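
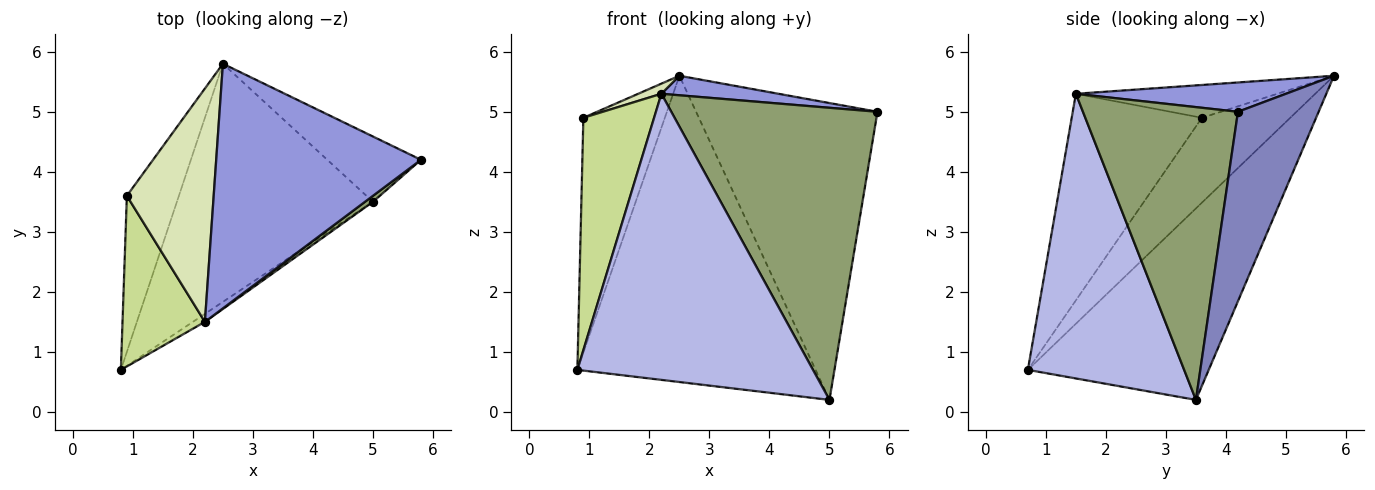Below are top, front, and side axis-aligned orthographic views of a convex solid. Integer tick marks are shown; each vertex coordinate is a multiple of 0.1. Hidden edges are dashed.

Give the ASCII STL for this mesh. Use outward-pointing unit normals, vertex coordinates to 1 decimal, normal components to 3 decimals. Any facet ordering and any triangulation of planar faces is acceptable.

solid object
 facet normal -0.514 0.677 -0.526
  outer loop
   vertex 5.0 3.5 0.2
   vertex 0.8 0.7 0.7
   vertex 2.5 5.8 5.6
  endloop
 endfacet
 facet normal 0.398 0.896 -0.197
  outer loop
   vertex 5.0 3.5 0.2
   vertex 2.5 5.8 5.6
   vertex 5.8 4.2 5.0
  endloop
 endfacet
 facet normal 0.141 -0.079 0.987
  outer loop
   vertex 2.2 1.5 5.3
   vertex 5.8 4.2 5.0
   vertex 2.5 5.8 5.6
  endloop
 endfacet
 facet normal 0.553 -0.833 -0.023
  outer loop
   vertex 2.2 1.5 5.3
   vertex 0.8 0.7 0.7
   vertex 5.0 3.5 0.2
  endloop
 endfacet
 facet normal 0.601 -0.799 0.016
  outer loop
   vertex 2.2 1.5 5.3
   vertex 5.0 3.5 0.2
   vertex 5.8 4.2 5.0
  endloop
 endfacet
 facet normal -0.670 0.618 -0.411
  outer loop
   vertex 0.9 3.6 4.9
   vertex 2.5 5.8 5.6
   vertex 0.8 0.7 0.7
  endloop
 endfacet
 facet normal -0.829 -0.450 0.331
  outer loop
   vertex 0.9 3.6 4.9
   vertex 0.8 0.7 0.7
   vertex 2.2 1.5 5.3
  endloop
 endfacet
 facet normal -0.353 -0.041 0.935
  outer loop
   vertex 0.9 3.6 4.9
   vertex 2.2 1.5 5.3
   vertex 2.5 5.8 5.6
  endloop
 endfacet
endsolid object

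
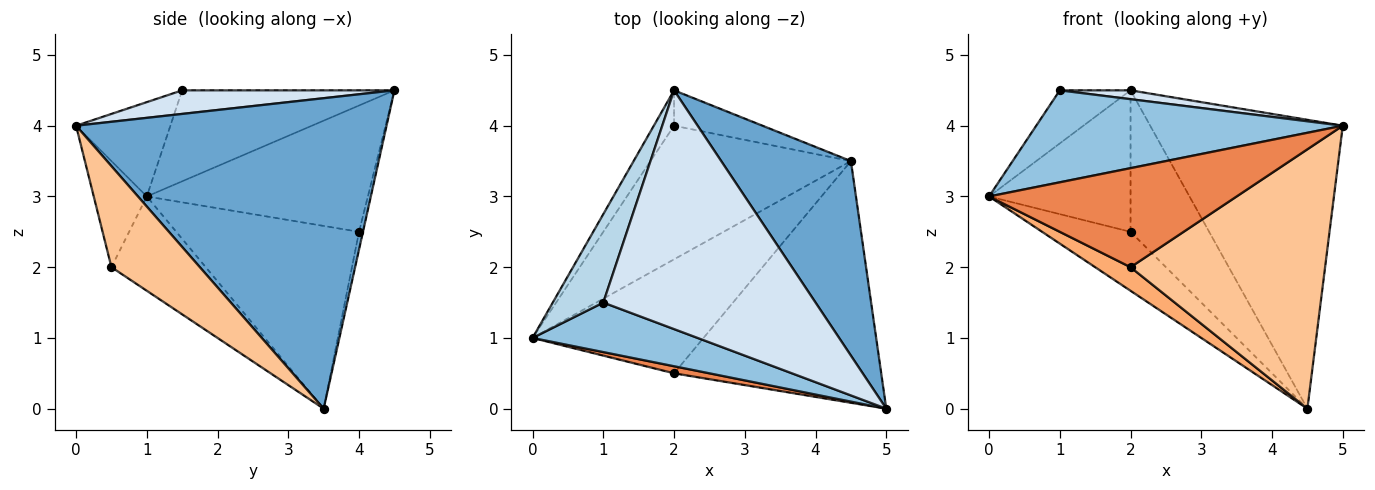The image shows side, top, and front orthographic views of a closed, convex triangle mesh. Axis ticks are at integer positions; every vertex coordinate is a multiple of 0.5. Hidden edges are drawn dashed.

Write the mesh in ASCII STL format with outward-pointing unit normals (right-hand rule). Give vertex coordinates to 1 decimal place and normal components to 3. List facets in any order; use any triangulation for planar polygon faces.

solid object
 facet normal 0.801 0.497 0.335
  outer loop
   vertex 4.5 3.5 0.0
   vertex 2.0 4.5 4.5
   vertex 5.0 0.0 4.0
  endloop
 endfacet
 facet normal -0.261 -0.850 0.458
  outer loop
   vertex 1.0 1.5 4.5
   vertex 0.0 1.0 3.0
   vertex 5.0 0.0 4.0
  endloop
 endfacet
 facet normal -0.839 0.280 0.466
  outer loop
   vertex 1.0 1.5 4.5
   vertex 2.0 4.5 4.5
   vertex 0.0 1.0 3.0
  endloop
 endfacet
 facet normal 0.110 -0.037 0.993
  outer loop
   vertex 1.0 1.5 4.5
   vertex 5.0 0.0 4.0
   vertex 2.0 4.5 4.5
  endloop
 endfacet
 facet normal -0.209 -0.975 0.070
  outer loop
   vertex 2.0 0.5 2.0
   vertex 5.0 0.0 4.0
   vertex 0.0 1.0 3.0
  endloop
 endfacet
 facet normal -0.475 -0.178 -0.862
  outer loop
   vertex 2.0 0.5 2.0
   vertex 0.0 1.0 3.0
   vertex 4.5 3.5 0.0
  endloop
 endfacet
 facet normal 0.316 -0.694 -0.647
  outer loop
   vertex 2.0 0.5 2.0
   vertex 4.5 3.5 0.0
   vertex 5.0 0.0 4.0
  endloop
 endfacet
 facet normal -0.835 0.534 -0.134
  outer loop
   vertex 2.0 4.0 2.5
   vertex 0.0 1.0 3.0
   vertex 2.0 4.5 4.5
  endloop
 endfacet
 facet normal -0.641 0.310 -0.703
  outer loop
   vertex 2.0 4.0 2.5
   vertex 4.5 3.5 0.0
   vertex 0.0 1.0 3.0
  endloop
 endfacet
 facet normal -0.048 0.969 -0.242
  outer loop
   vertex 2.0 4.0 2.5
   vertex 2.0 4.5 4.5
   vertex 4.5 3.5 0.0
  endloop
 endfacet
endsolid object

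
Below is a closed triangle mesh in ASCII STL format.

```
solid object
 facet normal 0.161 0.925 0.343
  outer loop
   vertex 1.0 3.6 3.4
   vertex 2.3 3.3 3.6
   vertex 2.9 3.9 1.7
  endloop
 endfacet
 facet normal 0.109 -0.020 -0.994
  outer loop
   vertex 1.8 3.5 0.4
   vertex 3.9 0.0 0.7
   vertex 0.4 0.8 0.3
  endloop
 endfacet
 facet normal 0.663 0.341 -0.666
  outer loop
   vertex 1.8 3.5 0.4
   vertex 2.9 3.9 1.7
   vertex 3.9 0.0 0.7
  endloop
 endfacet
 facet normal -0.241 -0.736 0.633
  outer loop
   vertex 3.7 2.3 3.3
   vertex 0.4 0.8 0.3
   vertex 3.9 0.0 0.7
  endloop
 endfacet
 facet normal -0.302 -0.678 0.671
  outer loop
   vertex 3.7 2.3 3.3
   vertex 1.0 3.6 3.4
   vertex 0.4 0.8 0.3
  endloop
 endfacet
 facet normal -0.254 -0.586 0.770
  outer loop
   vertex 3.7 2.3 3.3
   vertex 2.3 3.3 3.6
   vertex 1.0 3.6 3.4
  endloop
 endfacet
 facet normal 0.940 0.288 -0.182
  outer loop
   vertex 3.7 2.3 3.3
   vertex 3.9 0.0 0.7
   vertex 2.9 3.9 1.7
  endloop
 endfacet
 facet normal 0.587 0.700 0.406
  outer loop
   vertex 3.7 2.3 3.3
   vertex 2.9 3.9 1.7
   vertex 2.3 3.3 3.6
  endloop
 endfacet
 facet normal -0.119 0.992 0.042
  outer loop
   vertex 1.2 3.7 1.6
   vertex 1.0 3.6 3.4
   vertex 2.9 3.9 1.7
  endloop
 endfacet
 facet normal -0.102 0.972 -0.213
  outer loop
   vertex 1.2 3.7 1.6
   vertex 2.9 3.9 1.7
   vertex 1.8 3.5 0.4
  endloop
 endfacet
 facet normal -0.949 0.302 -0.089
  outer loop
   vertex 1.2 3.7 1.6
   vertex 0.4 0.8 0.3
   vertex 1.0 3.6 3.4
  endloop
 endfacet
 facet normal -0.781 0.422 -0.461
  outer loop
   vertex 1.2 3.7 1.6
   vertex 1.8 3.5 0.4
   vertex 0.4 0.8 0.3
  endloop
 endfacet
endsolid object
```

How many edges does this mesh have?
18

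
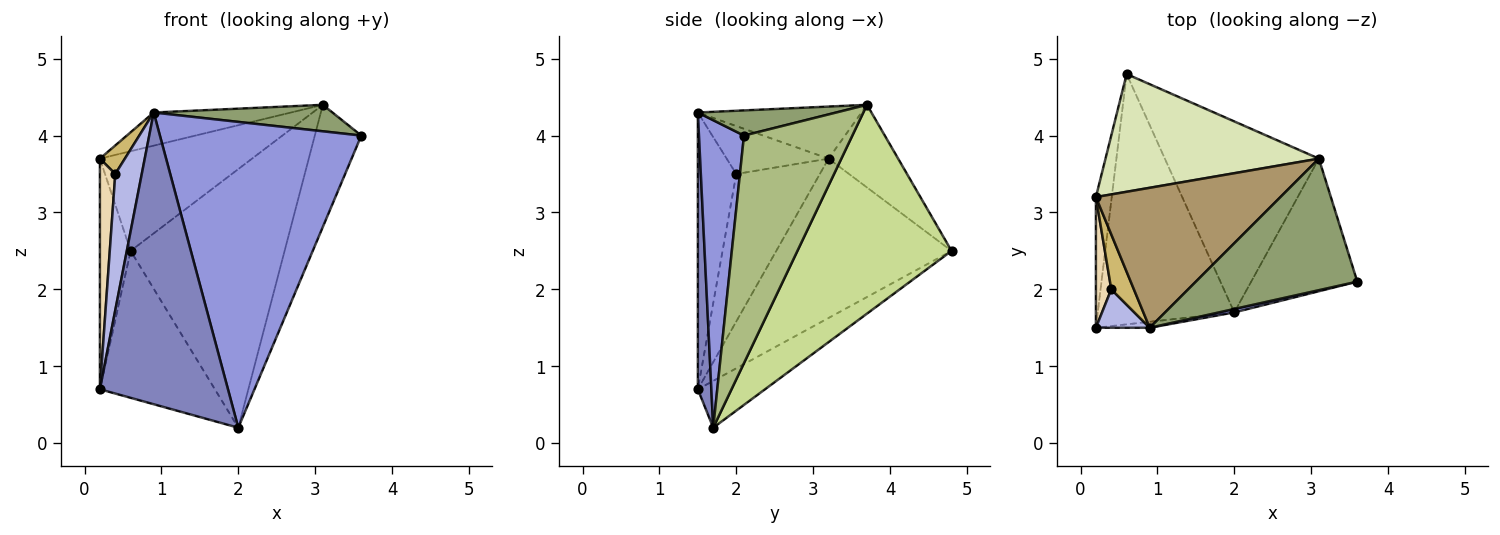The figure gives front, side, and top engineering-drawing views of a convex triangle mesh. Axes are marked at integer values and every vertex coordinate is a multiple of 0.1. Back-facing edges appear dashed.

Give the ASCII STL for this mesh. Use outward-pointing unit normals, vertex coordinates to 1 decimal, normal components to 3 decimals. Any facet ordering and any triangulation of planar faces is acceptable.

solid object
 facet normal -0.284 0.485 -0.827
  outer loop
   vertex 2.0 1.7 0.2
   vertex 0.2 1.5 0.7
   vertex 0.6 4.8 2.5
  endloop
 endfacet
 facet normal 0.105 -0.994 -0.020
  outer loop
   vertex 0.9 1.5 4.3
   vertex 0.2 1.5 0.7
   vertex 2.0 1.7 0.2
  endloop
 endfacet
 facet normal 0.218 -0.976 0.011
  outer loop
   vertex 0.9 1.5 4.3
   vertex 2.0 1.7 0.2
   vertex 3.6 2.1 4.0
  endloop
 endfacet
 facet normal -0.813 -0.560 0.158
  outer loop
   vertex 0.4 2.0 3.5
   vertex 0.2 1.5 0.7
   vertex 0.9 1.5 4.3
  endloop
 endfacet
 facet normal 0.151 -0.195 0.969
  outer loop
   vertex 3.1 3.7 4.4
   vertex 0.9 1.5 4.3
   vertex 3.6 2.1 4.0
  endloop
 endfacet
 facet normal 0.845 0.362 -0.394
  outer loop
   vertex 3.1 3.7 4.4
   vertex 3.6 2.1 4.0
   vertex 2.0 1.7 0.2
  endloop
 endfacet
 facet normal 0.627 0.627 -0.463
  outer loop
   vertex 3.1 3.7 4.4
   vertex 2.0 1.7 0.2
   vertex 0.6 4.8 2.5
  endloop
 endfacet
 facet normal -0.283 0.620 0.732
  outer loop
   vertex 0.2 3.2 3.7
   vertex 3.1 3.7 4.4
   vertex 0.6 4.8 2.5
  endloop
 endfacet
 facet normal -0.265 0.222 0.938
  outer loop
   vertex 0.2 3.2 3.7
   vertex 0.9 1.5 4.3
   vertex 3.1 3.7 4.4
  endloop
 endfacet
 facet normal -0.883 -0.217 0.416
  outer loop
   vertex 0.2 3.2 3.7
   vertex 0.4 2.0 3.5
   vertex 0.9 1.5 4.3
  endloop
 endfacet
 facet normal -0.980 0.172 -0.097
  outer loop
   vertex 0.2 3.2 3.7
   vertex 0.6 4.8 2.5
   vertex 0.2 1.5 0.7
  endloop
 endfacet
 facet normal -0.978 -0.180 0.102
  outer loop
   vertex 0.2 3.2 3.7
   vertex 0.2 1.5 0.7
   vertex 0.4 2.0 3.5
  endloop
 endfacet
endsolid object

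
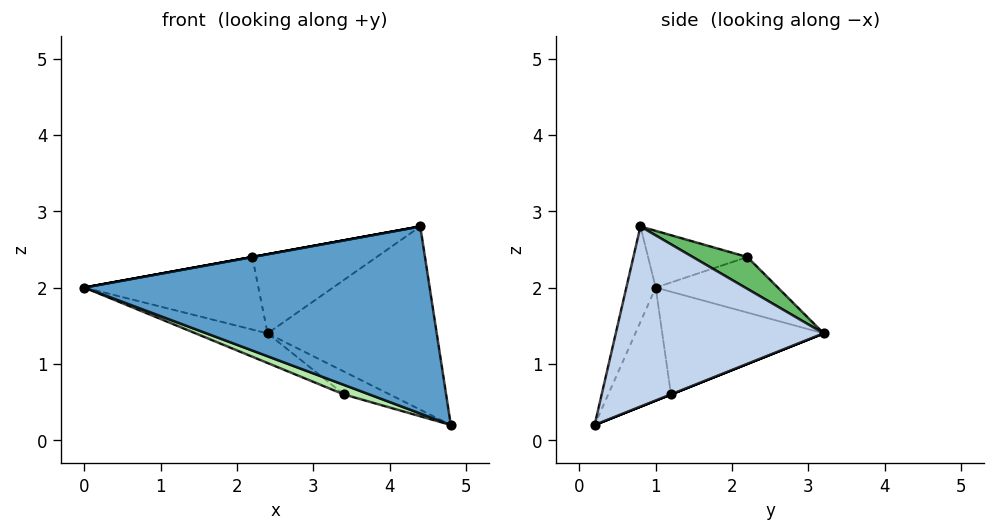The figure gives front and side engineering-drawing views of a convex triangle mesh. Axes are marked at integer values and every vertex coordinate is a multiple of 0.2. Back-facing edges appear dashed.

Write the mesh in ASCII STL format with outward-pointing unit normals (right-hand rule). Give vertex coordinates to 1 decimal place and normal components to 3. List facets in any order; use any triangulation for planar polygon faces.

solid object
 facet normal -0.083 -0.974 0.212
  outer loop
   vertex 4.4 0.8 2.8
   vertex 0.0 1.0 2.0
   vertex 4.8 0.2 0.2
  endloop
 endfacet
 facet normal 0.775 0.631 -0.026
  outer loop
   vertex 4.4 0.8 2.8
   vertex 4.8 0.2 0.2
   vertex 2.4 3.2 1.4
  endloop
 endfacet
 facet normal -0.470 0.669 0.575
  outer loop
   vertex 2.2 2.2 2.4
   vertex 2.4 3.2 1.4
   vertex 0.0 1.0 2.0
  endloop
 endfacet
 facet normal -0.179 0.000 0.984
  outer loop
   vertex 2.2 2.2 2.4
   vertex 0.0 1.0 2.0
   vertex 4.4 0.8 2.8
  endloop
 endfacet
 facet normal 0.285 0.649 0.706
  outer loop
   vertex 2.2 2.2 2.4
   vertex 4.4 0.8 2.8
   vertex 2.4 3.2 1.4
  endloop
 endfacet
 facet normal -0.369 -0.150 -0.917
  outer loop
   vertex 3.4 1.2 0.6
   vertex 4.8 0.2 0.2
   vertex 0.0 1.0 2.0
  endloop
 endfacet
 facet normal -0.384 0.171 -0.907
  outer loop
   vertex 3.4 1.2 0.6
   vertex 0.0 1.0 2.0
   vertex 2.4 3.2 1.4
  endloop
 endfacet
 facet normal 0.000 0.371 -0.928
  outer loop
   vertex 3.4 1.2 0.6
   vertex 2.4 3.2 1.4
   vertex 4.8 0.2 0.2
  endloop
 endfacet
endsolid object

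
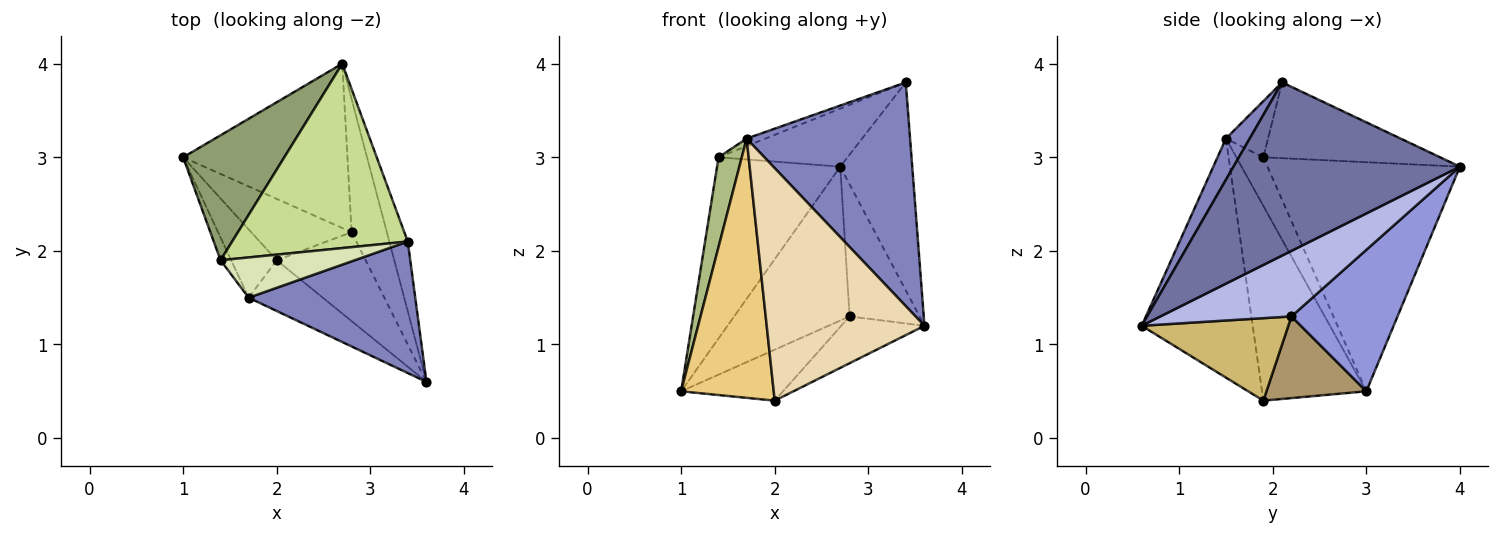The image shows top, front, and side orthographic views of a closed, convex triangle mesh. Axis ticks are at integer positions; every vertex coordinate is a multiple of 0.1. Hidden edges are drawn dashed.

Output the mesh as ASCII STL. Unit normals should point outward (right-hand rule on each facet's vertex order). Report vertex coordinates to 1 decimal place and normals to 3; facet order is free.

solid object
 facet normal 0.948 0.301 -0.101
  outer loop
   vertex 3.4 2.1 3.8
   vertex 3.6 0.6 1.2
   vertex 2.7 4.0 2.9
  endloop
 endfacet
 facet normal 0.124 -0.855 0.503
  outer loop
   vertex 1.7 1.5 3.2
   vertex 3.6 0.6 1.2
   vertex 3.4 2.1 3.8
  endloop
 endfacet
 facet normal 0.532 0.579 -0.618
  outer loop
   vertex 2.8 2.2 1.3
   vertex 1.0 3.0 0.5
   vertex 2.7 4.0 2.9
  endloop
 endfacet
 facet normal 0.797 0.425 -0.429
  outer loop
   vertex 2.8 2.2 1.3
   vertex 2.7 4.0 2.9
   vertex 3.6 0.6 1.2
  endloop
 endfacet
 facet normal -0.789 0.505 0.349
  outer loop
   vertex 1.4 1.9 3.0
   vertex 2.7 4.0 2.9
   vertex 1.0 3.0 0.5
  endloop
 endfacet
 facet normal -0.748 -0.643 -0.163
  outer loop
   vertex 1.4 1.9 3.0
   vertex 1.0 3.0 0.5
   vertex 1.7 1.5 3.2
  endloop
 endfacet
 facet normal -0.381 0.278 0.882
  outer loop
   vertex 1.4 1.9 3.0
   vertex 3.4 2.1 3.8
   vertex 2.7 4.0 2.9
  endloop
 endfacet
 facet normal -0.381 0.169 0.909
  outer loop
   vertex 1.4 1.9 3.0
   vertex 1.7 1.5 3.2
   vertex 3.4 2.1 3.8
  endloop
 endfacet
 facet normal 0.531 0.542 -0.652
  outer loop
   vertex 2.0 1.9 0.4
   vertex 1.0 3.0 0.5
   vertex 2.8 2.2 1.3
  endloop
 endfacet
 facet normal 0.634 0.360 -0.684
  outer loop
   vertex 2.0 1.9 0.4
   vertex 2.8 2.2 1.3
   vertex 3.6 0.6 1.2
  endloop
 endfacet
 facet normal -0.737 -0.654 -0.172
  outer loop
   vertex 2.0 1.9 0.4
   vertex 1.7 1.5 3.2
   vertex 1.0 3.0 0.5
  endloop
 endfacet
 facet normal -0.566 -0.805 -0.176
  outer loop
   vertex 2.0 1.9 0.4
   vertex 3.6 0.6 1.2
   vertex 1.7 1.5 3.2
  endloop
 endfacet
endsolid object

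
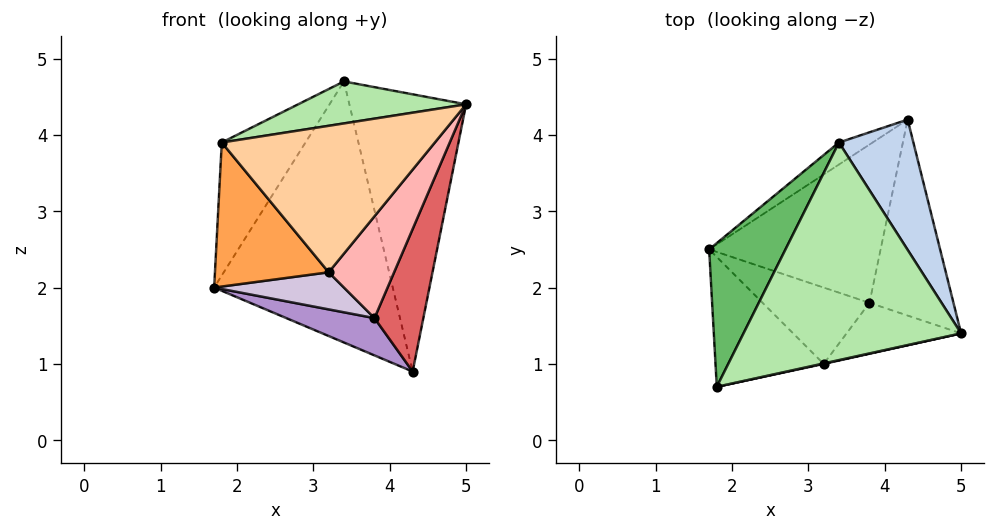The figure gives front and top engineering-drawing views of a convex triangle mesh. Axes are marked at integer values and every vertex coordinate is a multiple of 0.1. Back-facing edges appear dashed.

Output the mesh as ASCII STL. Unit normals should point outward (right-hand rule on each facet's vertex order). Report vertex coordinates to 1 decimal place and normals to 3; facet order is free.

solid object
 facet normal -0.566 0.821 -0.069
  outer loop
   vertex 3.4 3.9 4.7
   vertex 4.3 4.2 0.9
   vertex 1.7 2.5 2.0
  endloop
 endfacet
 facet normal 0.831 0.503 0.237
  outer loop
   vertex 3.4 3.9 4.7
   vertex 5.0 1.4 4.4
   vertex 4.3 4.2 0.9
  endloop
 endfacet
 facet normal -0.547 -0.622 -0.560
  outer loop
   vertex 1.8 0.7 3.9
   vertex 1.7 2.5 2.0
   vertex 3.2 1.0 2.2
  endloop
 endfacet
 facet normal 0.213 -0.977 0.003
  outer loop
   vertex 1.8 0.7 3.9
   vertex 3.2 1.0 2.2
   vertex 5.0 1.4 4.4
  endloop
 endfacet
 facet normal -0.865 0.341 0.368
  outer loop
   vertex 1.8 0.7 3.9
   vertex 3.4 3.9 4.7
   vertex 1.7 2.5 2.0
  endloop
 endfacet
 facet normal -0.111 -0.188 0.976
  outer loop
   vertex 1.8 0.7 3.9
   vertex 5.0 1.4 4.4
   vertex 3.4 3.9 4.7
  endloop
 endfacet
 facet normal 0.861 -0.299 -0.412
  outer loop
   vertex 3.8 1.8 1.6
   vertex 4.3 4.2 0.9
   vertex 5.0 1.4 4.4
  endloop
 endfacet
 facet normal 0.598 -0.717 -0.359
  outer loop
   vertex 3.8 1.8 1.6
   vertex 5.0 1.4 4.4
   vertex 3.2 1.0 2.2
  endloop
 endfacet
 facet normal -0.253 -0.222 -0.942
  outer loop
   vertex 3.8 1.8 1.6
   vertex 1.7 2.5 2.0
   vertex 4.3 4.2 0.9
  endloop
 endfacet
 facet normal -0.302 -0.416 -0.857
  outer loop
   vertex 3.8 1.8 1.6
   vertex 3.2 1.0 2.2
   vertex 1.7 2.5 2.0
  endloop
 endfacet
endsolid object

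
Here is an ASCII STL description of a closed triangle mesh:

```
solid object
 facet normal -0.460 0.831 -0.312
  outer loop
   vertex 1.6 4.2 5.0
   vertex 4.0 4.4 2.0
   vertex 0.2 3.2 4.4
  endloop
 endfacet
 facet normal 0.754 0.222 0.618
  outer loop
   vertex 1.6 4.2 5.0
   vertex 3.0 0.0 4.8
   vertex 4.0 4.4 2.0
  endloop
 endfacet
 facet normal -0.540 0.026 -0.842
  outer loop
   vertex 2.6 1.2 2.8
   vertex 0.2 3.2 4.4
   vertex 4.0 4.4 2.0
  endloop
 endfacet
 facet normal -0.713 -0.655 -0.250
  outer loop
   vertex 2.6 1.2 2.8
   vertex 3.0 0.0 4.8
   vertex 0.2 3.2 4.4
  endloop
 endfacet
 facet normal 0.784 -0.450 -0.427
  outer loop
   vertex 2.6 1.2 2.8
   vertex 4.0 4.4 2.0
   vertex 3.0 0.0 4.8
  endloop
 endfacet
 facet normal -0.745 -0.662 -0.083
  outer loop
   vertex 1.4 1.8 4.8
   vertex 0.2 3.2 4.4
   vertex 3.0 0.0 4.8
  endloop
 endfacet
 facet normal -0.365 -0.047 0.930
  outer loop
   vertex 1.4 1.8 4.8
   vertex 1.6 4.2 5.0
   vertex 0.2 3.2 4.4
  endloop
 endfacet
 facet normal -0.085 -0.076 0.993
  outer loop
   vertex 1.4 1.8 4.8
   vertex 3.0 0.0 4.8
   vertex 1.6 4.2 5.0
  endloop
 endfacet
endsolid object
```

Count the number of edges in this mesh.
12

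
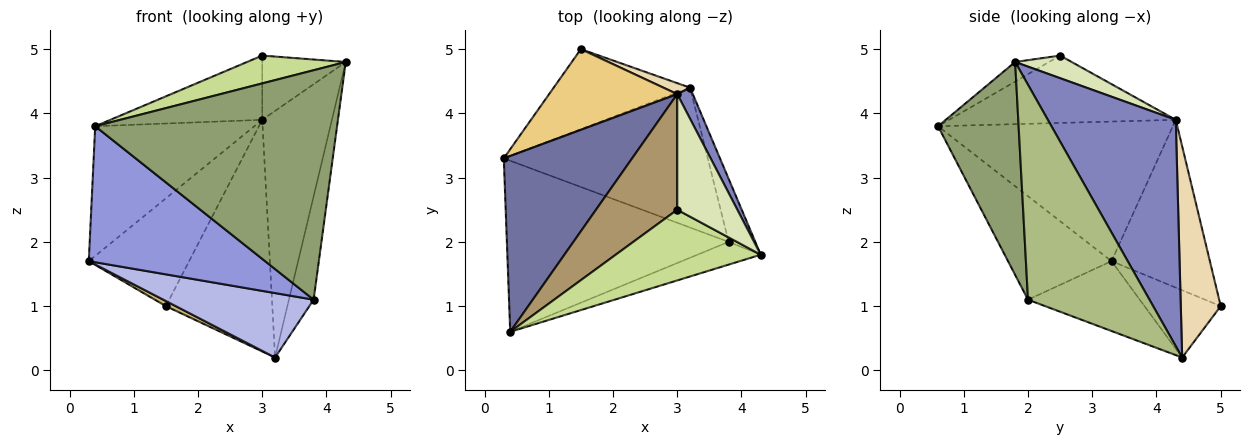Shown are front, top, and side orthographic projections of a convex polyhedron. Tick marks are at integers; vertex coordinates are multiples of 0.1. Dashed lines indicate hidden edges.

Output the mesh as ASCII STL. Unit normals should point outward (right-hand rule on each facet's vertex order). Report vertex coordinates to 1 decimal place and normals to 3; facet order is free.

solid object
 facet normal -0.659 0.447 0.606
  outer loop
   vertex 3.0 4.3 3.9
   vertex 0.3 3.3 1.7
   vertex 0.4 0.6 3.8
  endloop
 endfacet
 facet normal 0.877 0.478 0.060
  outer loop
   vertex 3.0 4.3 3.9
   vertex 4.3 1.8 4.8
   vertex 3.2 4.4 0.2
  endloop
 endfacet
 facet normal -0.343 -0.585 -0.735
  outer loop
   vertex 3.8 2.0 1.1
   vertex 0.4 0.6 3.8
   vertex 0.3 3.3 1.7
  endloop
 endfacet
 facet normal -0.297 -0.399 -0.867
  outer loop
   vertex 3.8 2.0 1.1
   vertex 0.3 3.3 1.7
   vertex 3.2 4.4 0.2
  endloop
 endfacet
 facet normal 0.315 -0.945 -0.094
  outer loop
   vertex 3.8 2.0 1.1
   vertex 4.3 1.8 4.8
   vertex 0.4 0.6 3.8
  endloop
 endfacet
 facet normal 0.973 0.198 -0.121
  outer loop
   vertex 3.8 2.0 1.1
   vertex 3.2 4.4 0.2
   vertex 4.3 1.8 4.8
  endloop
 endfacet
 facet normal -0.125 -0.364 0.923
  outer loop
   vertex 3.0 2.5 4.9
   vertex 0.4 0.6 3.8
   vertex 4.3 1.8 4.8
  endloop
 endfacet
 facet normal 0.312 0.461 0.830
  outer loop
   vertex 3.0 2.5 4.9
   vertex 4.3 1.8 4.8
   vertex 3.0 4.3 3.9
  endloop
 endfacet
 facet normal -0.587 0.393 0.708
  outer loop
   vertex 3.0 2.5 4.9
   vertex 3.0 4.3 3.9
   vertex 0.4 0.6 3.8
  endloop
 endfacet
 facet normal -0.442 -0.057 -0.895
  outer loop
   vertex 1.5 5.0 1.0
   vertex 3.2 4.4 0.2
   vertex 0.3 3.3 1.7
  endloop
 endfacet
 facet normal -0.617 0.630 0.471
  outer loop
   vertex 1.5 5.0 1.0
   vertex 0.3 3.3 1.7
   vertex 3.0 4.3 3.9
  endloop
 endfacet
 facet normal 0.351 0.935 0.044
  outer loop
   vertex 1.5 5.0 1.0
   vertex 3.0 4.3 3.9
   vertex 3.2 4.4 0.2
  endloop
 endfacet
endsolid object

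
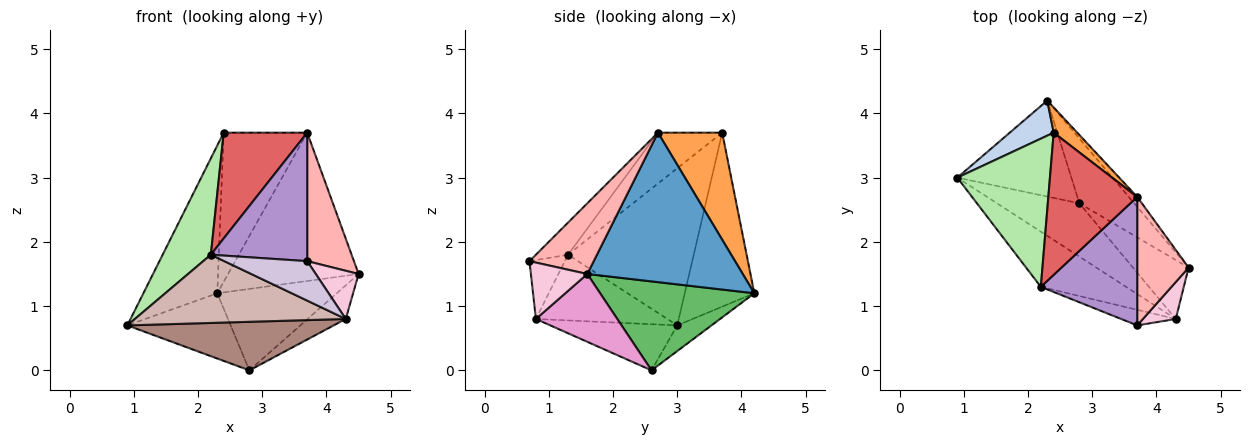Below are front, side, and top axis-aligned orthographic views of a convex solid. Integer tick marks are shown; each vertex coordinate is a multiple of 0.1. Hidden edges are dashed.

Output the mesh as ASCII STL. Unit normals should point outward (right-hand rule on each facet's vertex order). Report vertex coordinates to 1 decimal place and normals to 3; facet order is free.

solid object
 facet normal 0.765 0.642 -0.043
  outer loop
   vertex 3.7 2.7 3.7
   vertex 4.5 1.6 1.5
   vertex 2.3 4.2 1.2
  endloop
 endfacet
 facet normal -0.676 0.717 0.170
  outer loop
   vertex 2.4 3.7 3.7
   vertex 2.3 4.2 1.2
   vertex 0.9 3.0 0.7
  endloop
 endfacet
 facet normal 0.604 0.786 0.133
  outer loop
   vertex 2.4 3.7 3.7
   vertex 3.7 2.7 3.7
   vertex 2.3 4.2 1.2
  endloop
 endfacet
 facet normal -0.183 0.553 -0.813
  outer loop
   vertex 2.8 2.6 0.0
   vertex 0.9 3.0 0.7
   vertex 2.3 4.2 1.2
  endloop
 endfacet
 facet normal 0.711 0.551 -0.438
  outer loop
   vertex 2.8 2.6 0.0
   vertex 2.3 4.2 1.2
   vertex 4.5 1.6 1.5
  endloop
 endfacet
 facet normal -0.818 -0.314 0.482
  outer loop
   vertex 2.2 1.3 1.8
   vertex 2.4 3.7 3.7
   vertex 0.9 3.0 0.7
  endloop
 endfacet
 facet normal -0.417 -0.542 0.729
  outer loop
   vertex 2.2 1.3 1.8
   vertex 3.7 2.7 3.7
   vertex 2.4 3.7 3.7
  endloop
 endfacet
 facet normal 0.697 -0.507 0.507
  outer loop
   vertex 3.7 0.7 1.7
   vertex 4.5 1.6 1.5
   vertex 3.7 2.7 3.7
  endloop
 endfacet
 facet normal -0.229 -0.688 0.688
  outer loop
   vertex 3.7 0.7 1.7
   vertex 3.7 2.7 3.7
   vertex 2.2 1.3 1.8
  endloop
 endfacet
 facet normal -0.369 -0.864 -0.342
  outer loop
   vertex 4.3 0.8 0.8
   vertex 3.7 0.7 1.7
   vertex 2.2 1.3 1.8
  endloop
 endfacet
 facet normal -0.383 -0.622 -0.683
  outer loop
   vertex 4.3 0.8 0.8
   vertex 0.9 3.0 0.7
   vertex 2.8 2.6 0.0
  endloop
 endfacet
 facet normal -0.436 -0.700 -0.566
  outer loop
   vertex 4.3 0.8 0.8
   vertex 2.2 1.3 1.8
   vertex 0.9 3.0 0.7
  endloop
 endfacet
 facet normal 0.727 0.340 -0.597
  outer loop
   vertex 4.3 0.8 0.8
   vertex 2.8 2.6 0.0
   vertex 4.5 1.6 1.5
  endloop
 endfacet
 facet normal 0.722 -0.549 0.421
  outer loop
   vertex 4.3 0.8 0.8
   vertex 4.5 1.6 1.5
   vertex 3.7 0.7 1.7
  endloop
 endfacet
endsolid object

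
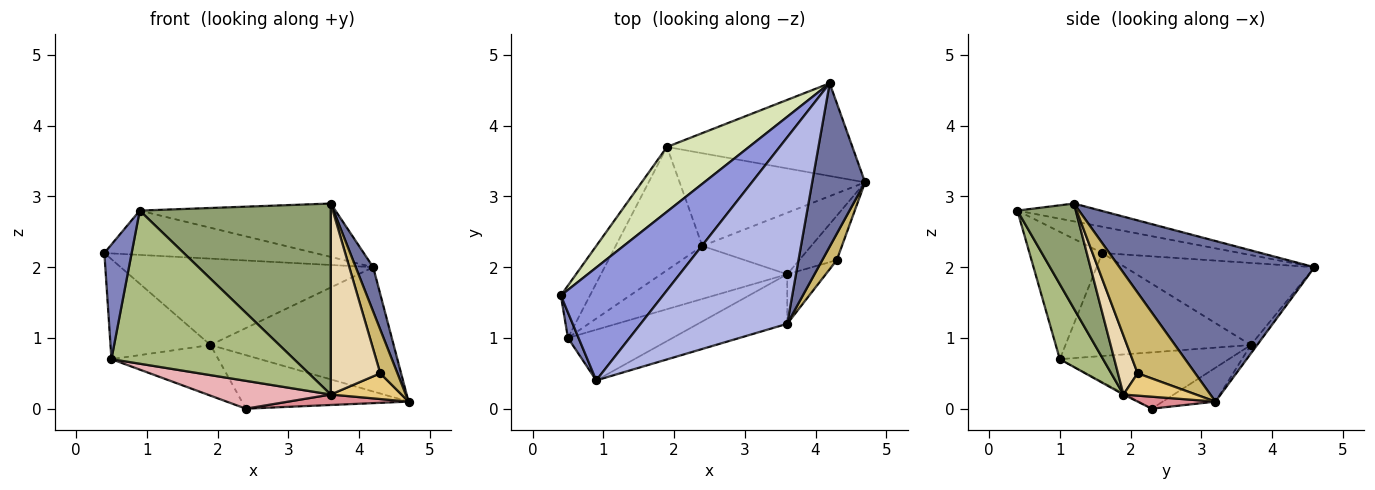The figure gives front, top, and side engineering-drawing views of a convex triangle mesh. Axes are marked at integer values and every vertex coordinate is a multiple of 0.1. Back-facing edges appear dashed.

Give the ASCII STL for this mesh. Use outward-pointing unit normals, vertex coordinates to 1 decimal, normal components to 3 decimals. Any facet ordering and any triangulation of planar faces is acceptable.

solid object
 facet normal 0.947 -0.085 0.311
  outer loop
   vertex 4.2 4.6 2.0
   vertex 3.6 1.2 2.9
   vertex 4.7 3.2 0.1
  endloop
 endfacet
 facet normal -0.933 -0.350 0.078
  outer loop
   vertex 0.9 0.4 2.8
   vertex 0.4 1.6 2.2
   vertex 0.5 1.0 0.7
  endloop
 endfacet
 facet normal -0.233 0.355 0.905
  outer loop
   vertex 0.9 0.4 2.8
   vertex 4.2 4.6 2.0
   vertex 0.4 1.6 2.2
  endloop
 endfacet
 facet normal -0.116 0.273 0.955
  outer loop
   vertex 0.9 0.4 2.8
   vertex 3.6 1.2 2.9
   vertex 4.2 4.6 2.0
  endloop
 endfacet
 facet normal 0.284 -0.928 -0.241
  outer loop
   vertex 3.6 1.9 0.2
   vertex 3.6 1.2 2.9
   vertex 0.9 0.4 2.8
  endloop
 endfacet
 facet normal 0.219 -0.926 -0.306
  outer loop
   vertex 3.6 1.9 0.2
   vertex 0.9 0.4 2.8
   vertex 0.5 1.0 0.7
  endloop
 endfacet
 facet normal -0.028 0.801 -0.598
  outer loop
   vertex 1.9 3.7 0.9
   vertex 4.2 4.6 2.0
   vertex 4.7 3.2 0.1
  endloop
 endfacet
 facet normal -0.514 0.686 0.514
  outer loop
   vertex 1.9 3.7 0.9
   vertex 0.4 1.6 2.2
   vertex 4.2 4.6 2.0
  endloop
 endfacet
 facet normal -0.854 0.461 -0.241
  outer loop
   vertex 1.9 3.7 0.9
   vertex 0.5 1.0 0.7
   vertex 0.4 1.6 2.2
  endloop
 endfacet
 facet normal 0.944 -0.282 0.170
  outer loop
   vertex 4.3 2.1 0.5
   vertex 4.7 3.2 0.1
   vertex 3.6 1.2 2.9
  endloop
 endfacet
 facet normal 0.457 -0.446 -0.769
  outer loop
   vertex 4.3 2.1 0.5
   vertex 3.6 1.9 0.2
   vertex 4.7 3.2 0.1
  endloop
 endfacet
 facet normal 0.359 -0.904 -0.234
  outer loop
   vertex 4.3 2.1 0.5
   vertex 3.6 1.2 2.9
   vertex 3.6 1.9 0.2
  endloop
 endfacet
 facet normal -0.156 0.494 -0.855
  outer loop
   vertex 2.4 2.3 0.0
   vertex 1.9 3.7 0.9
   vertex 4.7 3.2 0.1
  endloop
 endfacet
 facet normal -0.515 0.326 -0.793
  outer loop
   vertex 2.4 2.3 0.0
   vertex 0.5 1.0 0.7
   vertex 1.9 3.7 0.9
  endloop
 endfacet
 facet normal 0.108 -0.167 -0.980
  outer loop
   vertex 2.4 2.3 0.0
   vertex 4.7 3.2 0.1
   vertex 3.6 1.9 0.2
  endloop
 endfacet
 facet normal -0.008 -0.465 -0.885
  outer loop
   vertex 2.4 2.3 0.0
   vertex 3.6 1.9 0.2
   vertex 0.5 1.0 0.7
  endloop
 endfacet
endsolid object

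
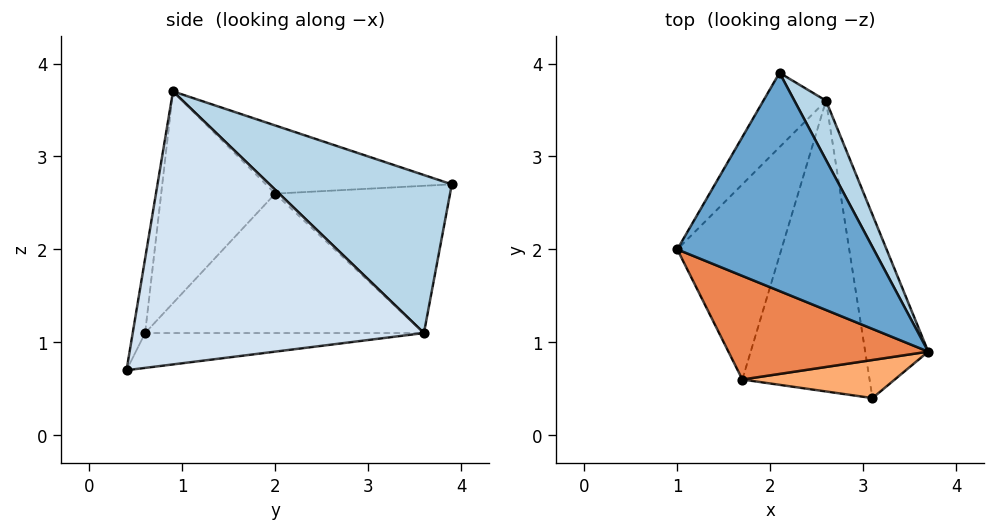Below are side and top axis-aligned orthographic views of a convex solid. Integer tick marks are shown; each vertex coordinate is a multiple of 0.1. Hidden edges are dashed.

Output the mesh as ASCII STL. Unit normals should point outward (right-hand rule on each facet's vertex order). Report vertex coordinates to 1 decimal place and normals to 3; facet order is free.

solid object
 facet normal -0.325 0.139 0.936
  outer loop
   vertex 2.1 3.9 2.7
   vertex 1.0 2.0 2.6
   vertex 3.7 0.9 3.7
  endloop
 endfacet
 facet normal -0.805 0.484 -0.342
  outer loop
   vertex 2.6 3.6 1.1
   vertex 1.0 2.0 2.6
   vertex 2.1 3.9 2.7
  endloop
 endfacet
 facet normal 0.845 0.507 0.169
  outer loop
   vertex 2.6 3.6 1.1
   vertex 2.1 3.9 2.7
   vertex 3.7 0.9 3.7
  endloop
 endfacet
 facet normal 0.959 0.177 -0.221
  outer loop
   vertex 2.6 3.6 1.1
   vertex 3.7 0.9 3.7
   vertex 3.1 0.4 0.7
  endloop
 endfacet
 facet normal -0.490 -0.740 0.462
  outer loop
   vertex 1.7 0.6 1.1
   vertex 3.7 0.9 3.7
   vertex 1.0 2.0 2.6
  endloop
 endfacet
 facet normal -0.088 -0.980 0.181
  outer loop
   vertex 1.7 0.6 1.1
   vertex 3.1 0.4 0.7
   vertex 3.7 0.9 3.7
  endloop
 endfacet
 facet normal -0.779 0.234 -0.582
  outer loop
   vertex 1.7 0.6 1.1
   vertex 1.0 2.0 2.6
   vertex 2.6 3.6 1.1
  endloop
 endfacet
 facet normal -0.263 0.079 -0.961
  outer loop
   vertex 1.7 0.6 1.1
   vertex 2.6 3.6 1.1
   vertex 3.1 0.4 0.7
  endloop
 endfacet
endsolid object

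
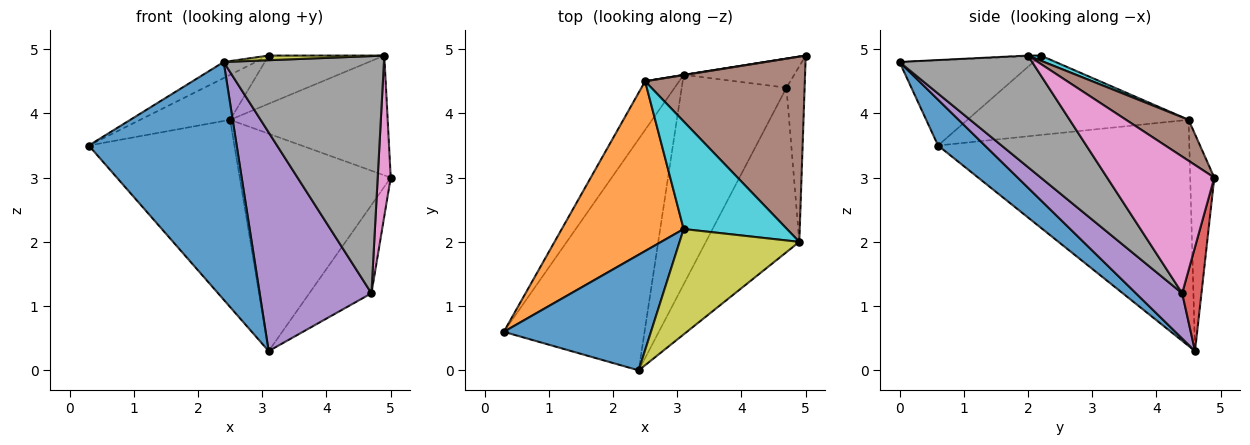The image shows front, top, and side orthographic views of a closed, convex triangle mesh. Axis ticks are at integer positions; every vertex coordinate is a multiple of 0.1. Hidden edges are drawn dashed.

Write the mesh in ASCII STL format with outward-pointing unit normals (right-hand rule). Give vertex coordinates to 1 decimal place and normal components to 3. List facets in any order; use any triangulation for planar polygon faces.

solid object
 facet normal 0.221 -0.699 -0.680
  outer loop
   vertex 3.1 4.6 0.3
   vertex 2.4 0.0 4.8
   vertex 0.3 0.6 3.5
  endloop
 endfacet
 facet normal -0.858 0.497 -0.129
  outer loop
   vertex 2.5 4.5 3.9
   vertex 3.1 4.6 0.3
   vertex 0.3 0.6 3.5
  endloop
 endfacet
 facet normal -0.158 0.988 0.001
  outer loop
   vertex 2.5 4.5 3.9
   vertex 5.0 4.9 3.0
   vertex 3.1 4.6 0.3
  endloop
 endfacet
 facet normal 0.283 0.911 -0.300
  outer loop
   vertex 4.7 4.4 1.2
   vertex 3.1 4.6 0.3
   vertex 5.0 4.9 3.0
  endloop
 endfacet
 facet normal 0.286 -0.692 -0.663
  outer loop
   vertex 4.7 4.4 1.2
   vertex 2.4 0.0 4.8
   vertex 3.1 4.6 0.3
  endloop
 endfacet
 facet normal 0.211 0.531 0.821
  outer loop
   vertex 4.9 2.0 4.9
   vertex 5.0 4.9 3.0
   vertex 2.5 4.5 3.9
  endloop
 endfacet
 facet normal 0.984 -0.120 -0.131
  outer loop
   vertex 4.9 2.0 4.9
   vertex 4.7 4.4 1.2
   vertex 5.0 4.9 3.0
  endloop
 endfacet
 facet normal 0.562 -0.679 -0.471
  outer loop
   vertex 4.9 2.0 4.9
   vertex 2.4 0.0 4.8
   vertex 4.7 4.4 1.2
  endloop
 endfacet
 facet normal -0.005 -0.044 0.999
  outer loop
   vertex 3.1 2.2 4.9
   vertex 2.4 0.0 4.8
   vertex 4.9 2.0 4.9
  endloop
 endfacet
 facet normal 0.045 0.408 0.912
  outer loop
   vertex 3.1 2.2 4.9
   vertex 4.9 2.0 4.9
   vertex 2.5 4.5 3.9
  endloop
 endfacet
 facet normal -0.498 0.119 0.859
  outer loop
   vertex 3.1 2.2 4.9
   vertex 0.3 0.6 3.5
   vertex 2.4 0.0 4.8
  endloop
 endfacet
 facet normal -0.533 0.217 0.818
  outer loop
   vertex 3.1 2.2 4.9
   vertex 2.5 4.5 3.9
   vertex 0.3 0.6 3.5
  endloop
 endfacet
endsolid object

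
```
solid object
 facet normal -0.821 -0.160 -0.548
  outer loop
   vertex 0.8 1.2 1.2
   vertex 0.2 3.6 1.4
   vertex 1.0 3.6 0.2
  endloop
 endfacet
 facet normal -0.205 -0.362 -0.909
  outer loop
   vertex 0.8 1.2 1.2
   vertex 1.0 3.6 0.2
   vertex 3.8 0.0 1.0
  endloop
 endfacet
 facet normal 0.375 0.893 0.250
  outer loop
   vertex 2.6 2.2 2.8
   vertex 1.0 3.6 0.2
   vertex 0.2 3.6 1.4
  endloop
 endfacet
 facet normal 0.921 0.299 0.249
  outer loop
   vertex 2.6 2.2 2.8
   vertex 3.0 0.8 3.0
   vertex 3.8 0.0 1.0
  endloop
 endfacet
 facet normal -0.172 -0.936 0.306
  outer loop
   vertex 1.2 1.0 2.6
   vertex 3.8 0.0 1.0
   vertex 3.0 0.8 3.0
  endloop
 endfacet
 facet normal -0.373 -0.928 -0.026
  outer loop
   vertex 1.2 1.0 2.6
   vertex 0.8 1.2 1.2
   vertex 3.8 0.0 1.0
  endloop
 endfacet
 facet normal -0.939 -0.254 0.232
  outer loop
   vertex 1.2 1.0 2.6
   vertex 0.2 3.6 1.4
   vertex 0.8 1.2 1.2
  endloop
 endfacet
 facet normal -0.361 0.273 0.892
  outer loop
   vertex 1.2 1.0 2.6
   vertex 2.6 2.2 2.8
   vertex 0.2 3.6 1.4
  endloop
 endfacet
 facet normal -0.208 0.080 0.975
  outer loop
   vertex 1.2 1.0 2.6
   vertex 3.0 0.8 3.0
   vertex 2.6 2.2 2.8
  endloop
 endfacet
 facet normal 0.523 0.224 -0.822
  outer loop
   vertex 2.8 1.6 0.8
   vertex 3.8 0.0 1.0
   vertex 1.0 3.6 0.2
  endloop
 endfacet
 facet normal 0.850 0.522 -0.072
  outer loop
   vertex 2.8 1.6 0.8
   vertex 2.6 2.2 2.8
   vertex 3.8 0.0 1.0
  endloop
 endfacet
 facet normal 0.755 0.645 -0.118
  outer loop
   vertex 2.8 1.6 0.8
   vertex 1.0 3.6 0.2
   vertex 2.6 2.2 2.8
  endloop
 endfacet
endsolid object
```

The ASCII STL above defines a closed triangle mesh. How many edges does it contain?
18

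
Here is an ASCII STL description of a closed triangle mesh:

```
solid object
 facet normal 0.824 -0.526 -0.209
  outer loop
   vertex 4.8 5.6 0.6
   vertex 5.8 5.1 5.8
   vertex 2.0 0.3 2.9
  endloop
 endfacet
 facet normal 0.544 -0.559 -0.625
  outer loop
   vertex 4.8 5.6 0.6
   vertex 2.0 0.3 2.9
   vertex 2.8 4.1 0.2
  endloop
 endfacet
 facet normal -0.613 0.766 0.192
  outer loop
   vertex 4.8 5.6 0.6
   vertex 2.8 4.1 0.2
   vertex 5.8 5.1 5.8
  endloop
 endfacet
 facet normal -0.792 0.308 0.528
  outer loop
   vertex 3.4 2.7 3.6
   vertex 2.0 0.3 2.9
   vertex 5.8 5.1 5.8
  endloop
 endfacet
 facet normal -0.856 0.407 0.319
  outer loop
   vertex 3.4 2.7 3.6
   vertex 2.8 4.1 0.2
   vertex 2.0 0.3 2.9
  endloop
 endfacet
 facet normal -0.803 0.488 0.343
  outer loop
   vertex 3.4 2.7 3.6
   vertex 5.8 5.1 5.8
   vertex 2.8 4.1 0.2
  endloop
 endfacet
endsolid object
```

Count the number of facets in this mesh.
6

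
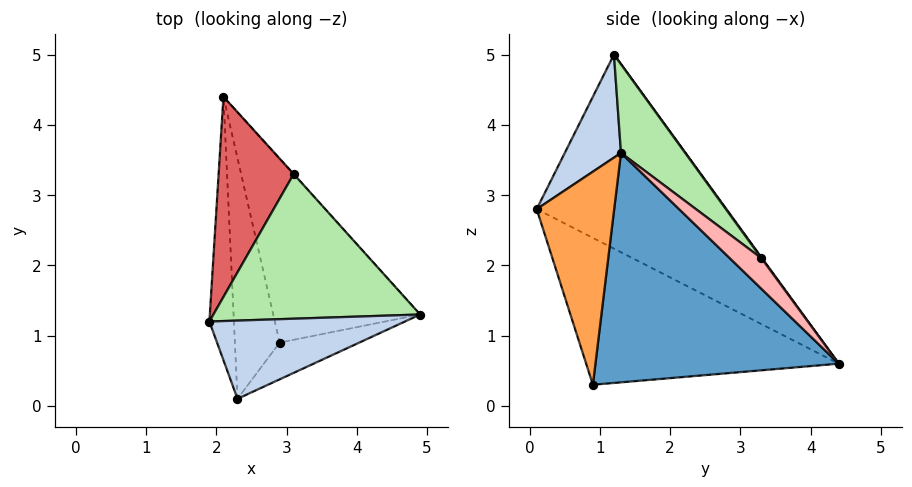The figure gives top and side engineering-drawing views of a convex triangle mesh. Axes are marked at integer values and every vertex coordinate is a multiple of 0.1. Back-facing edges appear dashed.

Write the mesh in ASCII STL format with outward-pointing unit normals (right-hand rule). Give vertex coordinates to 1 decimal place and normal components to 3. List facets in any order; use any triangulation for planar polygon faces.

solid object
 facet normal 0.819 0.232 -0.525
  outer loop
   vertex 2.9 0.9 0.3
   vertex 2.1 4.4 0.6
   vertex 4.9 1.3 3.6
  endloop
 endfacet
 facet normal 0.247 -0.848 0.469
  outer loop
   vertex 2.3 0.1 2.8
   vertex 4.9 1.3 3.6
   vertex 1.9 1.2 5.0
  endloop
 endfacet
 facet normal 0.456 -0.874 -0.170
  outer loop
   vertex 2.3 0.1 2.8
   vertex 2.9 0.9 0.3
   vertex 4.9 1.3 3.6
  endloop
 endfacet
 facet normal -0.986 -0.110 -0.125
  outer loop
   vertex 2.3 0.1 2.8
   vertex 1.9 1.2 5.0
   vertex 2.1 4.4 0.6
  endloop
 endfacet
 facet normal -0.939 -0.190 -0.286
  outer loop
   vertex 2.3 0.1 2.8
   vertex 2.1 4.4 0.6
   vertex 2.9 0.9 0.3
  endloop
 endfacet
 facet normal 0.273 0.722 0.636
  outer loop
   vertex 3.1 3.3 2.1
   vertex 1.9 1.2 5.0
   vertex 4.9 1.3 3.6
  endloop
 endfacet
 facet normal 0.007 0.809 0.588
  outer loop
   vertex 3.1 3.3 2.1
   vertex 2.1 4.4 0.6
   vertex 1.9 1.2 5.0
  endloop
 endfacet
 facet normal 0.747 0.664 -0.011
  outer loop
   vertex 3.1 3.3 2.1
   vertex 4.9 1.3 3.6
   vertex 2.1 4.4 0.6
  endloop
 endfacet
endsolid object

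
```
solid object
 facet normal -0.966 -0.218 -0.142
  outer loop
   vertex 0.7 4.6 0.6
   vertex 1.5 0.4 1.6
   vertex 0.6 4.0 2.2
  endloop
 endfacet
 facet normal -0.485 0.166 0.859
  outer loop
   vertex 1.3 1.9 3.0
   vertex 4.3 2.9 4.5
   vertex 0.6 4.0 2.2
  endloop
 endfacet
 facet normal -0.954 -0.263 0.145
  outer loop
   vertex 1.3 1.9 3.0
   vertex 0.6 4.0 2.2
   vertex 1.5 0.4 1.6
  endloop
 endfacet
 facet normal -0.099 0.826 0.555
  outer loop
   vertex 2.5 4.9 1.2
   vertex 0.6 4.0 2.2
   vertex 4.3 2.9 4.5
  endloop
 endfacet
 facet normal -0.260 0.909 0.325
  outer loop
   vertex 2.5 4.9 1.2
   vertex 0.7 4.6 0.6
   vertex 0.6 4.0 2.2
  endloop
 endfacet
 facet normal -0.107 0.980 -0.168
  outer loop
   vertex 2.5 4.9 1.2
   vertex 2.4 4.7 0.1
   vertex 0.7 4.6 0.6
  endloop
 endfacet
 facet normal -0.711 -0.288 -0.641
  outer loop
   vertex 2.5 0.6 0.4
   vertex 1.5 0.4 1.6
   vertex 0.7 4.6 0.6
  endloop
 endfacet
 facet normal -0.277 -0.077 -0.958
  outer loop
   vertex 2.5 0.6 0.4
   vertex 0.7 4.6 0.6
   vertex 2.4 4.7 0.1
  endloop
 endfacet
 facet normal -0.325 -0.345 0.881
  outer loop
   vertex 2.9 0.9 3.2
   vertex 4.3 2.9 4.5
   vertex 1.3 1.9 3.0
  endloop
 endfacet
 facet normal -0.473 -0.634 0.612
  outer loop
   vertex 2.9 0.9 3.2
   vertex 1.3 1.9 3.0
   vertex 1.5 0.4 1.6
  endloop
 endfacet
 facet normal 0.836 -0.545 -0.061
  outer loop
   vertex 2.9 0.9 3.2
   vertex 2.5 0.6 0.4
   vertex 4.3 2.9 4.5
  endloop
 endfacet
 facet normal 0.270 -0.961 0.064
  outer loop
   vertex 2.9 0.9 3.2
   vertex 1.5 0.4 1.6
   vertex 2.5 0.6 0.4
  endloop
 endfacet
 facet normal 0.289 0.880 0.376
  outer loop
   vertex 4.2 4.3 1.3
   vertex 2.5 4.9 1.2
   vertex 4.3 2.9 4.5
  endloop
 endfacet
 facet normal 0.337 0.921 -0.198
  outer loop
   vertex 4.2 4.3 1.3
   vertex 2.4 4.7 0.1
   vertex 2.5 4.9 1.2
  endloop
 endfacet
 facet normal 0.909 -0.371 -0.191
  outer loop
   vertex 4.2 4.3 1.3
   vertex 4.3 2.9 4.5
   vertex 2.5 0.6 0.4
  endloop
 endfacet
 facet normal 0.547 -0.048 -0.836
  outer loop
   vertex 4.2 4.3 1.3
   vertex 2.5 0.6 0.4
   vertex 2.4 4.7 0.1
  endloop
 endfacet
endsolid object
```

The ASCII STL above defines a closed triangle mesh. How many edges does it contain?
24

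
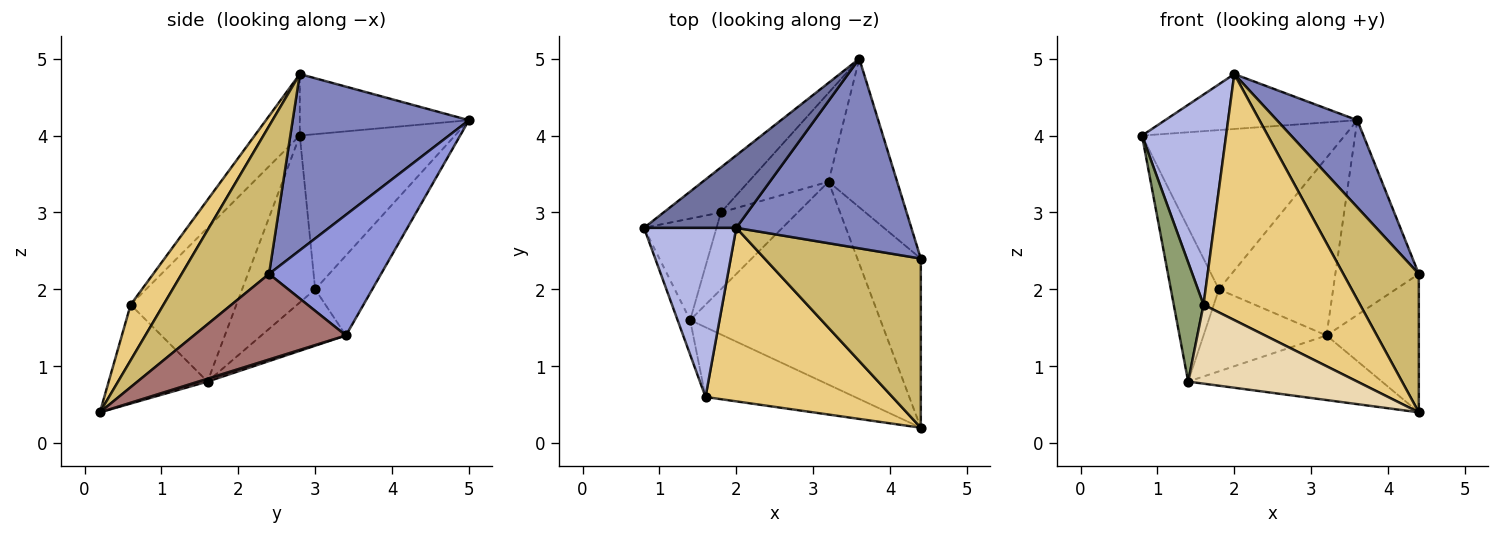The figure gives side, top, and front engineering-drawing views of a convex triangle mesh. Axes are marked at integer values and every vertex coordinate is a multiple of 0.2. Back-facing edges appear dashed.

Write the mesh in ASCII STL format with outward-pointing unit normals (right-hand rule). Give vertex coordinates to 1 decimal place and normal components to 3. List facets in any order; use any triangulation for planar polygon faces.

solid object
 facet normal -0.469 0.533 0.704
  outer loop
   vertex 2.0 2.8 4.8
   vertex 3.6 5.0 4.2
   vertex 0.8 2.8 4.0
  endloop
 endfacet
 facet normal 0.675 -0.308 0.670
  outer loop
   vertex 2.0 2.8 4.8
   vertex 4.4 2.4 2.2
   vertex 3.6 5.0 4.2
  endloop
 endfacet
 facet normal 0.730 0.544 -0.415
  outer loop
   vertex 3.2 3.4 1.4
   vertex 3.6 5.0 4.2
   vertex 4.4 2.4 2.2
  endloop
 endfacet
 facet normal -0.386 -0.719 0.579
  outer loop
   vertex 1.6 0.6 1.8
   vertex 2.0 2.8 4.8
   vertex 0.8 2.8 4.0
  endloop
 endfacet
 facet normal -0.960 -0.270 -0.079
  outer loop
   vertex 1.6 0.6 1.8
   vertex 0.8 2.8 4.0
   vertex 1.4 1.6 0.8
  endloop
 endfacet
 facet normal -0.785 0.517 -0.341
  outer loop
   vertex 1.8 3.0 2.0
   vertex 1.4 1.6 0.8
   vertex 0.8 2.8 4.0
  endloop
 endfacet
 facet normal -0.448 0.652 -0.611
  outer loop
   vertex 1.8 3.0 2.0
   vertex 3.2 3.4 1.4
   vertex 1.4 1.6 0.8
  endloop
 endfacet
 facet normal -0.593 0.775 -0.219
  outer loop
   vertex 1.8 3.0 2.0
   vertex 0.8 2.8 4.0
   vertex 3.6 5.0 4.2
  endloop
 endfacet
 facet normal -0.408 0.816 -0.408
  outer loop
   vertex 1.8 3.0 2.0
   vertex 3.6 5.0 4.2
   vertex 3.2 3.4 1.4
  endloop
 endfacet
 facet normal 0.591 -0.511 0.624
  outer loop
   vertex 4.4 0.2 0.4
   vertex 4.4 2.4 2.2
   vertex 2.0 2.8 4.8
  endloop
 endfacet
 facet normal 0.169 -0.805 0.568
  outer loop
   vertex 4.4 0.2 0.4
   vertex 2.0 2.8 4.8
   vertex 1.6 0.6 1.8
  endloop
 endfacet
 facet normal -0.401 -0.687 -0.606
  outer loop
   vertex 4.4 0.2 0.4
   vertex 1.6 0.6 1.8
   vertex 1.4 1.6 0.8
  endloop
 endfacet
 facet normal 0.722 0.438 -0.535
  outer loop
   vertex 4.4 0.2 0.4
   vertex 3.2 3.4 1.4
   vertex 4.4 2.4 2.2
  endloop
 endfacet
 facet normal 0.014 0.303 -0.953
  outer loop
   vertex 4.4 0.2 0.4
   vertex 1.4 1.6 0.8
   vertex 3.2 3.4 1.4
  endloop
 endfacet
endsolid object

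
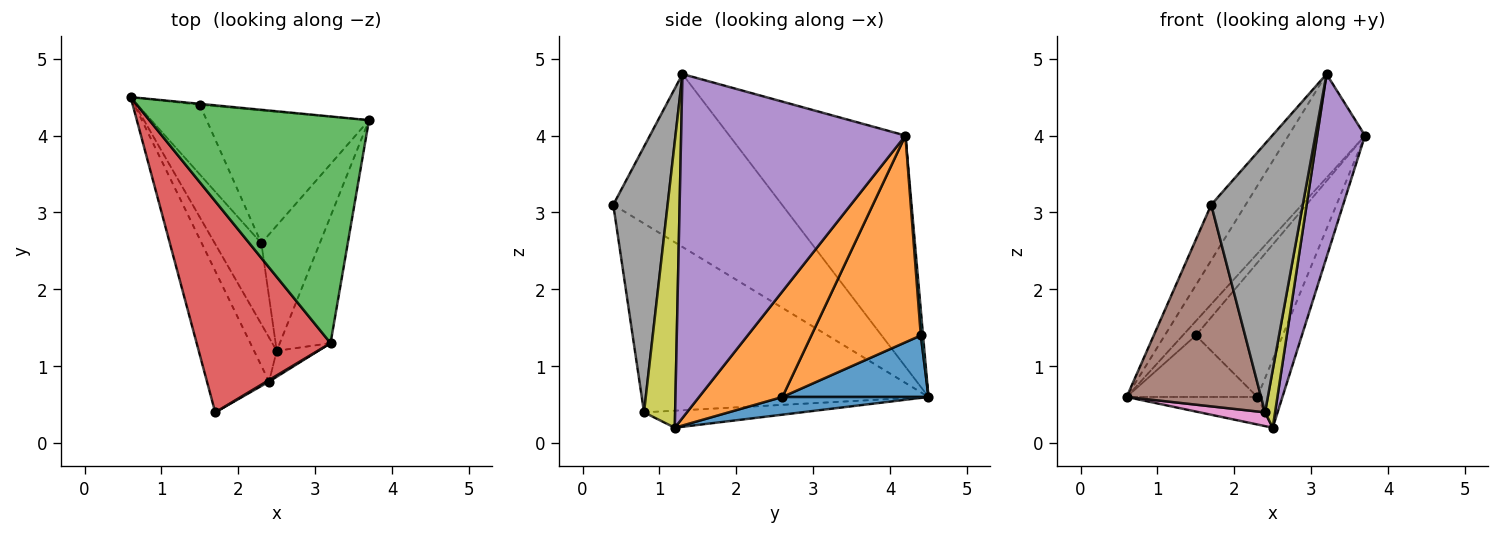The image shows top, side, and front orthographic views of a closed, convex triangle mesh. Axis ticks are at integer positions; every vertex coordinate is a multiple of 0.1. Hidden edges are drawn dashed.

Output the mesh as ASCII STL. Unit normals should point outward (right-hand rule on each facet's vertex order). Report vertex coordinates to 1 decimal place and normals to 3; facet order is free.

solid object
 facet normal 0.339 0.303 -0.891
  outer loop
   vertex 2.3 2.6 0.6
   vertex 2.5 1.2 0.2
   vertex 0.6 4.5 0.6
  endloop
 endfacet
 facet normal 0.846 0.255 -0.468
  outer loop
   vertex 2.3 2.6 0.6
   vertex 3.7 4.2 4.0
   vertex 2.5 1.2 0.2
  endloop
 endfacet
 facet normal -0.691 0.300 0.657
  outer loop
   vertex 3.2 1.3 4.8
   vertex 3.7 4.2 4.0
   vertex 0.6 4.5 0.6
  endloop
 endfacet
 facet normal -0.781 0.159 0.604
  outer loop
   vertex 3.2 1.3 4.8
   vertex 0.6 4.5 0.6
   vertex 1.7 0.4 3.1
  endloop
 endfacet
 facet normal 0.968 -0.206 -0.143
  outer loop
   vertex 3.2 1.3 4.8
   vertex 2.5 1.2 0.2
   vertex 3.7 4.2 4.0
  endloop
 endfacet
 facet normal -0.868 -0.407 -0.285
  outer loop
   vertex 2.4 0.8 0.4
   vertex 1.7 0.4 3.1
   vertex 0.6 4.5 0.6
  endloop
 endfacet
 facet normal -0.583 -0.242 -0.775
  outer loop
   vertex 2.4 0.8 0.4
   vertex 0.6 4.5 0.6
   vertex 2.5 1.2 0.2
  endloop
 endfacet
 facet normal 0.510 -0.860 0.005
  outer loop
   vertex 2.4 0.8 0.4
   vertex 3.2 1.3 4.8
   vertex 1.7 0.4 3.1
  endloop
 endfacet
 facet normal 0.943 -0.304 -0.137
  outer loop
   vertex 2.4 0.8 0.4
   vertex 2.5 1.2 0.2
   vertex 3.2 1.3 4.8
  endloop
 endfacet
 facet normal 0.170 0.983 -0.068
  outer loop
   vertex 1.5 4.4 1.4
   vertex 0.6 4.5 0.6
   vertex 3.7 4.2 4.0
  endloop
 endfacet
 facet normal 0.595 0.532 -0.603
  outer loop
   vertex 1.5 4.4 1.4
   vertex 2.3 2.6 0.6
   vertex 0.6 4.5 0.6
  endloop
 endfacet
 facet normal 0.667 0.529 -0.524
  outer loop
   vertex 1.5 4.4 1.4
   vertex 3.7 4.2 4.0
   vertex 2.3 2.6 0.6
  endloop
 endfacet
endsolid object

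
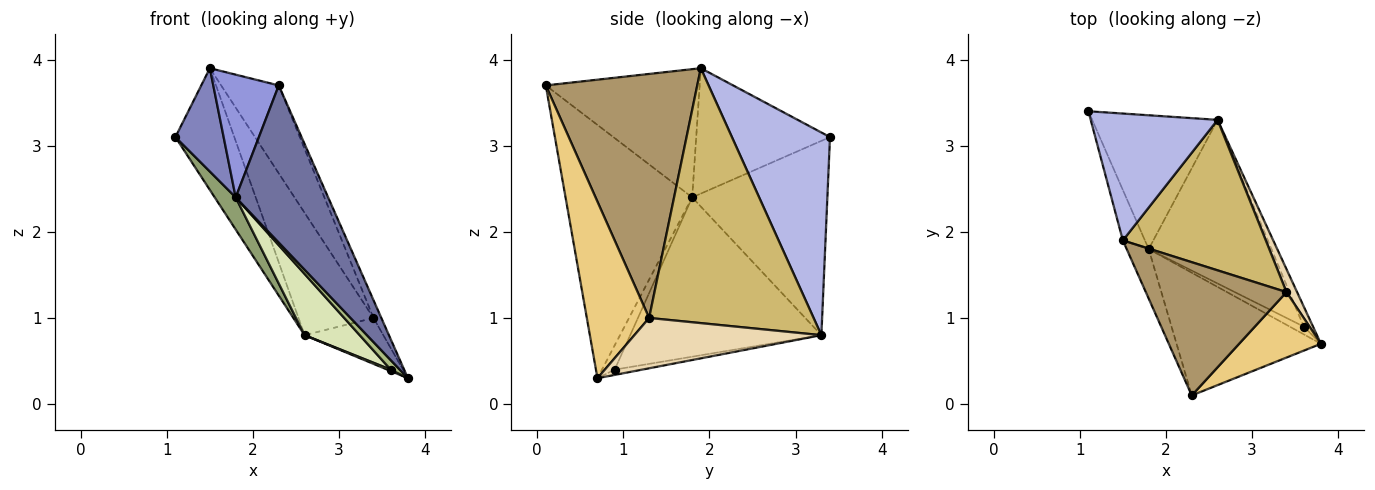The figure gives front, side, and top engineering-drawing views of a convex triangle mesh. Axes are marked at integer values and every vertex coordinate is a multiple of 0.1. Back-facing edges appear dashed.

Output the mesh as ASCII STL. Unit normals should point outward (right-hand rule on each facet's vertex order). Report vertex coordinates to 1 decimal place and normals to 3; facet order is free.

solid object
 facet normal -0.734 -0.536 -0.418
  outer loop
   vertex 1.8 1.8 2.4
   vertex 3.8 0.7 0.3
   vertex 2.3 0.1 3.7
  endloop
 endfacet
 facet normal -0.928 -0.335 -0.163
  outer loop
   vertex 1.8 1.8 2.4
   vertex 1.5 1.9 3.9
   vertex 1.1 3.4 3.1
  endloop
 endfacet
 facet normal -0.909 -0.387 -0.156
  outer loop
   vertex 1.8 1.8 2.4
   vertex 2.3 0.1 3.7
   vertex 1.5 1.9 3.9
  endloop
 endfacet
 facet normal 0.755 0.454 0.473
  outer loop
   vertex 2.6 3.3 0.8
   vertex 1.1 3.4 3.1
   vertex 1.5 1.9 3.9
  endloop
 endfacet
 facet normal -0.833 -0.129 -0.538
  outer loop
   vertex 2.6 3.3 0.8
   vertex 1.8 1.8 2.4
   vertex 1.1 3.4 3.1
  endloop
 endfacet
 facet normal -0.737 -0.523 -0.428
  outer loop
   vertex 3.6 0.9 0.4
   vertex 3.8 0.7 0.3
   vertex 1.8 1.8 2.4
  endloop
 endfacet
 facet normal -0.495 -0.062 -0.867
  outer loop
   vertex 3.6 0.9 0.4
   vertex 2.6 3.3 0.8
   vertex 3.8 0.7 0.3
  endloop
 endfacet
 facet normal -0.772 -0.223 -0.595
  outer loop
   vertex 3.6 0.9 0.4
   vertex 1.8 1.8 2.4
   vertex 2.6 3.3 0.8
  endloop
 endfacet
 facet normal 0.823 0.313 0.474
  outer loop
   vertex 3.4 1.3 1.0
   vertex 1.5 1.9 3.9
   vertex 2.3 0.1 3.7
  endloop
 endfacet
 facet normal 0.810 0.370 0.455
  outer loop
   vertex 3.4 1.3 1.0
   vertex 2.6 3.3 0.8
   vertex 1.5 1.9 3.9
  endloop
 endfacet
 facet normal 0.901 0.114 0.418
  outer loop
   vertex 3.4 1.3 1.0
   vertex 2.3 0.1 3.7
   vertex 3.8 0.7 0.3
  endloop
 endfacet
 facet normal 0.905 0.381 0.190
  outer loop
   vertex 3.4 1.3 1.0
   vertex 3.8 0.7 0.3
   vertex 2.6 3.3 0.8
  endloop
 endfacet
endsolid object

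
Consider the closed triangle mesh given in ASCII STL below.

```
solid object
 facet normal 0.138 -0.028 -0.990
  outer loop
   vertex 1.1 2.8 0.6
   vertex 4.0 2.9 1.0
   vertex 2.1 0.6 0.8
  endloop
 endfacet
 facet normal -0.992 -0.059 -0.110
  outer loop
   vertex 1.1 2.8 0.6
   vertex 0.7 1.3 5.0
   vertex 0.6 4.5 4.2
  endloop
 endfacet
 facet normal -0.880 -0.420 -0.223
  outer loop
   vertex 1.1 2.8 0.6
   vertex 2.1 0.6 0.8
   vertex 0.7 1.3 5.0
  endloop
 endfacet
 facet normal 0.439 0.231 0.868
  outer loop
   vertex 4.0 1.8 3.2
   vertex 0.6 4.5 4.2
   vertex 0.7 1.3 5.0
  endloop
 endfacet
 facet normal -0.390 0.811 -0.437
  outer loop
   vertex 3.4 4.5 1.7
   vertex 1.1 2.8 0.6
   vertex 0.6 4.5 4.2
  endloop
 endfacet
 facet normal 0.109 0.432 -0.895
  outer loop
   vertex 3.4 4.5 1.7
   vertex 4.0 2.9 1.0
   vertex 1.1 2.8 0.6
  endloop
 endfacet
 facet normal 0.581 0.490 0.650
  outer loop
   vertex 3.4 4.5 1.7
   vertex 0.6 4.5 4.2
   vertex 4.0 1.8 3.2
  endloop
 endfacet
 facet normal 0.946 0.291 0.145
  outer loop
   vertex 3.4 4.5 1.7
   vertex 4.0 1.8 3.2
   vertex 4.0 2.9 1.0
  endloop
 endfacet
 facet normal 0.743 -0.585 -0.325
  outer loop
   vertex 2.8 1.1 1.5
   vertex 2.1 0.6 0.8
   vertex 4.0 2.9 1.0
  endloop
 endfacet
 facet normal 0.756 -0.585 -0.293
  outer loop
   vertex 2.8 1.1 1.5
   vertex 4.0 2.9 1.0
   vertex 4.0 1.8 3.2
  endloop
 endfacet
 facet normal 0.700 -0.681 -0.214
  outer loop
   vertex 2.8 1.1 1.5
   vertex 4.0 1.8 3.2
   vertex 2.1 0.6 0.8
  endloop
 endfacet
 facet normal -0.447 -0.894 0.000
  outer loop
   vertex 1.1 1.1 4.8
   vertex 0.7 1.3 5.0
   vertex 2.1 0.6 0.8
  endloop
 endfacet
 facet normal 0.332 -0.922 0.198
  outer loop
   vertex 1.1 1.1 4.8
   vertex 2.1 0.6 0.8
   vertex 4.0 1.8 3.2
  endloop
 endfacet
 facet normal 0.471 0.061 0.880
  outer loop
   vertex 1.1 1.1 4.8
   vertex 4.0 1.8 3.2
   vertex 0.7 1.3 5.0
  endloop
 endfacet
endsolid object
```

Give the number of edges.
21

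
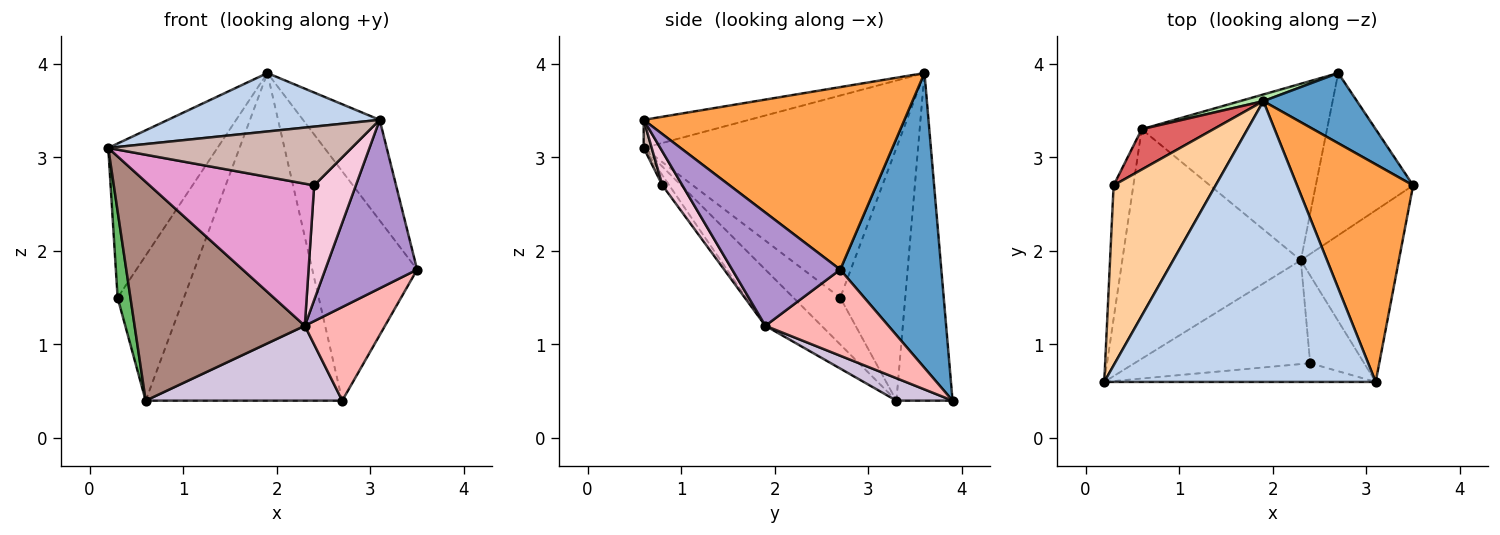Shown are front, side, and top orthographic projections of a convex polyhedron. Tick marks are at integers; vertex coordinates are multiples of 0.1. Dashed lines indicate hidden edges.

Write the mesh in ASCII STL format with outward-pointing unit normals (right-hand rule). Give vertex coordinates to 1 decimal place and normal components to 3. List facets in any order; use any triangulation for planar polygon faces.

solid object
 facet normal 0.678 0.703 0.215
  outer loop
   vertex 2.7 3.9 0.4
   vertex 1.9 3.6 3.9
   vertex 3.5 2.7 1.8
  endloop
 endfacet
 facet normal -0.101 -0.203 0.974
  outer loop
   vertex 3.1 0.6 3.4
   vertex 1.9 3.6 3.9
   vertex 0.2 0.6 3.1
  endloop
 endfacet
 facet normal 0.819 0.241 0.521
  outer loop
   vertex 3.1 0.6 3.4
   vertex 3.5 2.7 1.8
   vertex 1.9 3.6 3.9
  endloop
 endfacet
 facet normal -0.833 0.360 0.420
  outer loop
   vertex 0.3 2.7 1.5
   vertex 0.2 0.6 3.1
   vertex 1.9 3.6 3.9
  endloop
 endfacet
 facet normal -0.893 -0.245 -0.377
  outer loop
   vertex 0.6 3.3 0.4
   vertex 0.2 0.6 3.1
   vertex 0.3 2.7 1.5
  endloop
 endfacet
 facet normal -0.275 0.961 0.020
  outer loop
   vertex 0.6 3.3 0.4
   vertex 1.9 3.6 3.9
   vertex 2.7 3.9 0.4
  endloop
 endfacet
 facet normal -0.686 0.701 0.195
  outer loop
   vertex 0.6 3.3 0.4
   vertex 0.3 2.7 1.5
   vertex 1.9 3.6 3.9
  endloop
 endfacet
 facet normal 0.608 -0.397 -0.688
  outer loop
   vertex 2.3 1.9 1.2
   vertex 2.7 3.9 0.4
   vertex 3.5 2.7 1.8
  endloop
 endfacet
 facet normal 0.636 -0.541 -0.551
  outer loop
   vertex 2.3 1.9 1.2
   vertex 3.5 2.7 1.8
   vertex 3.1 0.6 3.4
  endloop
 endfacet
 facet normal 0.111 -0.388 -0.915
  outer loop
   vertex 2.3 1.9 1.2
   vertex 0.6 3.3 0.4
   vertex 2.7 3.9 0.4
  endloop
 endfacet
 facet normal -0.222 -0.673 -0.706
  outer loop
   vertex 2.3 1.9 1.2
   vertex 0.2 0.6 3.1
   vertex 0.6 3.3 0.4
  endloop
 endfacet
 facet normal 0.031 -0.952 -0.303
  outer loop
   vertex 2.4 0.8 2.7
   vertex 3.1 0.6 3.4
   vertex 0.2 0.6 3.1
  endloop
 endfacet
 facet normal -0.034 -0.807 -0.590
  outer loop
   vertex 2.4 0.8 2.7
   vertex 0.2 0.6 3.1
   vertex 2.3 1.9 1.2
  endloop
 endfacet
 facet normal 0.356 -0.742 -0.568
  outer loop
   vertex 2.4 0.8 2.7
   vertex 2.3 1.9 1.2
   vertex 3.1 0.6 3.4
  endloop
 endfacet
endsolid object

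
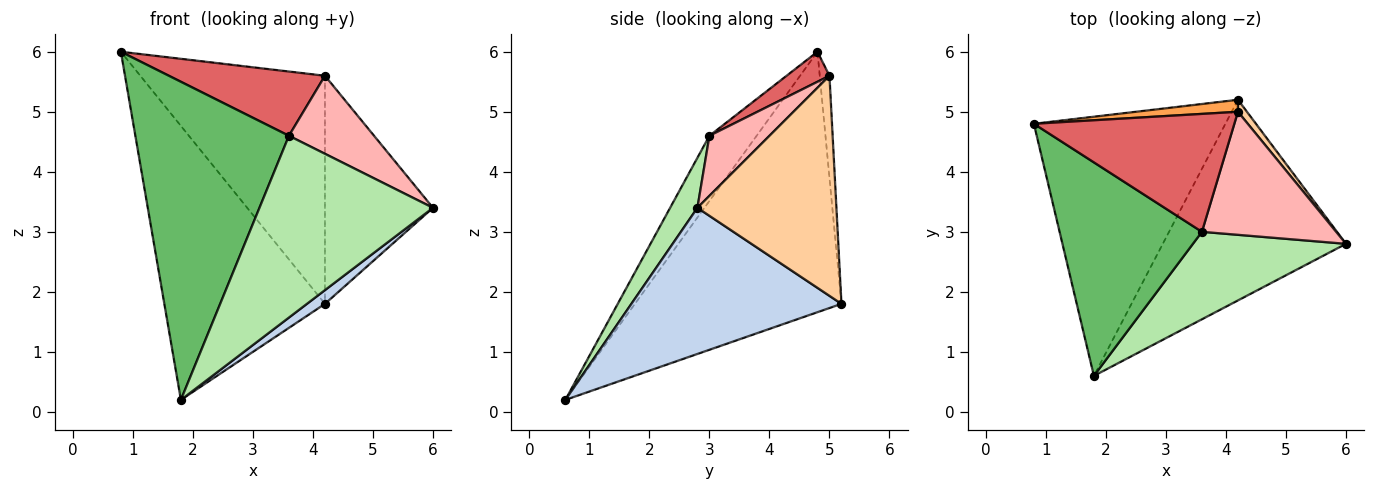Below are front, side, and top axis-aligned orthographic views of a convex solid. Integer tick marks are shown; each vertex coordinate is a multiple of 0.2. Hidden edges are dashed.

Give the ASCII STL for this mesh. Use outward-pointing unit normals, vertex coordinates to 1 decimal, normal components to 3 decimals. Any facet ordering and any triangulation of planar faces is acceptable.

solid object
 facet normal -0.683 0.531 -0.502
  outer loop
   vertex 4.2 5.2 1.8
   vertex 1.8 0.6 0.2
   vertex 0.8 4.8 6.0
  endloop
 endfacet
 facet normal 0.623 -0.053 -0.781
  outer loop
   vertex 4.2 5.2 1.8
   vertex 6.0 2.8 3.4
   vertex 1.8 0.6 0.2
  endloop
 endfacet
 facet normal -0.052 0.997 0.052
  outer loop
   vertex 4.2 5.0 5.6
   vertex 4.2 5.2 1.8
   vertex 0.8 4.8 6.0
  endloop
 endfacet
 facet normal 0.789 0.613 0.032
  outer loop
   vertex 4.2 5.0 5.6
   vertex 6.0 2.8 3.4
   vertex 4.2 5.2 1.8
  endloop
 endfacet
 facet normal -0.247 -0.805 0.540
  outer loop
   vertex 3.6 3.0 4.6
   vertex 0.8 4.8 6.0
   vertex 1.8 0.6 0.2
  endloop
 endfacet
 facet normal 0.140 -0.892 0.429
  outer loop
   vertex 3.6 3.0 4.6
   vertex 1.8 0.6 0.2
   vertex 6.0 2.8 3.4
  endloop
 endfacet
 facet normal 0.130 -0.474 0.871
  outer loop
   vertex 3.6 3.0 4.6
   vertex 4.2 5.0 5.6
   vertex 0.8 4.8 6.0
  endloop
 endfacet
 facet normal 0.353 -0.501 0.790
  outer loop
   vertex 3.6 3.0 4.6
   vertex 6.0 2.8 3.4
   vertex 4.2 5.0 5.6
  endloop
 endfacet
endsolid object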